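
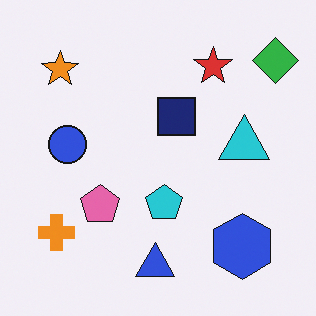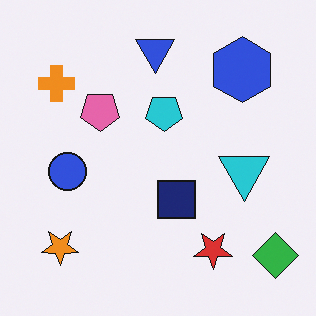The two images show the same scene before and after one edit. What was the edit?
The second image is the first flipped vertically (top ↔ bottom).

The blue triangle is in the bottom of the first image and the top of the second — shapes on opposite sides of the horizontal midline have swapped in a mirror flip.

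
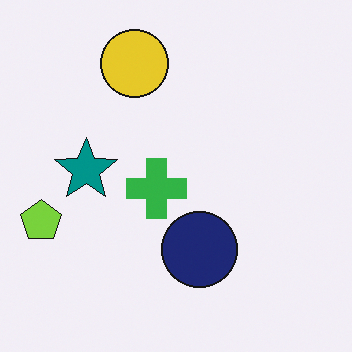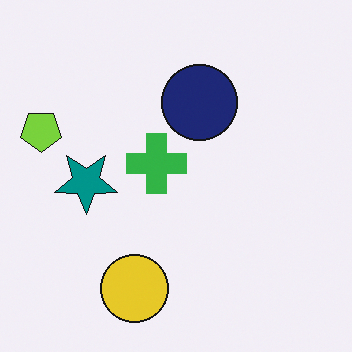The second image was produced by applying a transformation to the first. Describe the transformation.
The transformation is: flipped vertically (top ↔ bottom).

The yellow circle is in the top of the first image and the bottom of the second — shapes on opposite sides of the horizontal midline have swapped in a mirror flip.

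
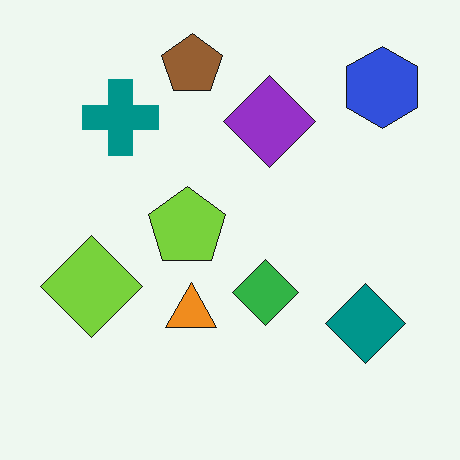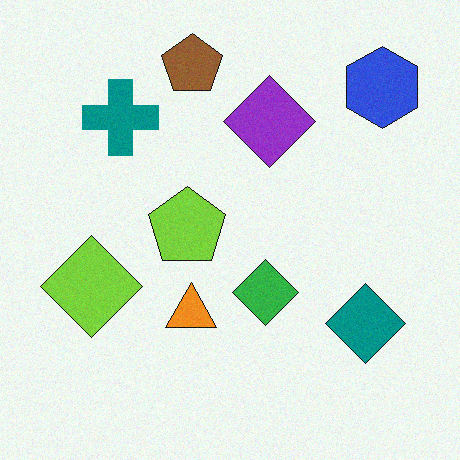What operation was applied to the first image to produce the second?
Degraded with subtle gaussian noise.

Random speckle covers the whole image, including the flat background.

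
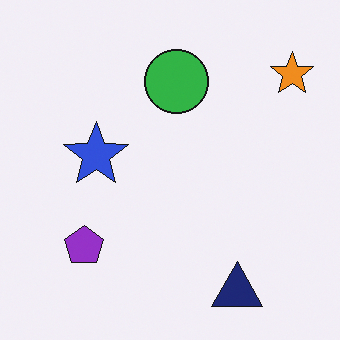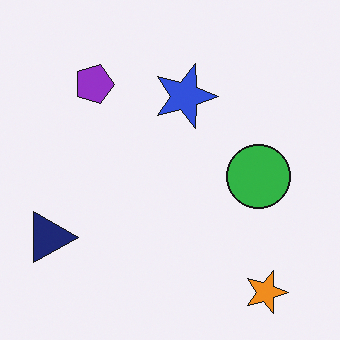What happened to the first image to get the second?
The transformation is: rotated 90° clockwise.

The orange star sits in the top-right of the first image and the bottom-right of the second — consistent with a whole-image 90° clockwise rotation.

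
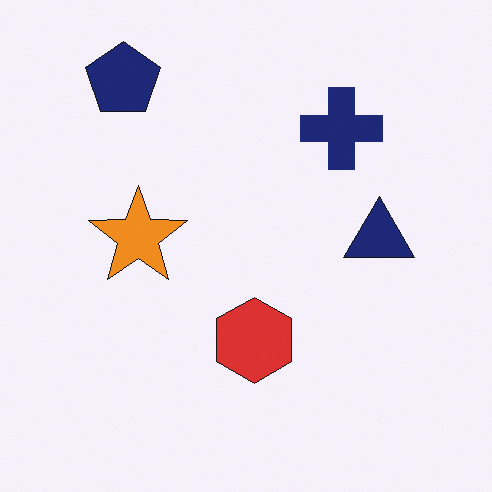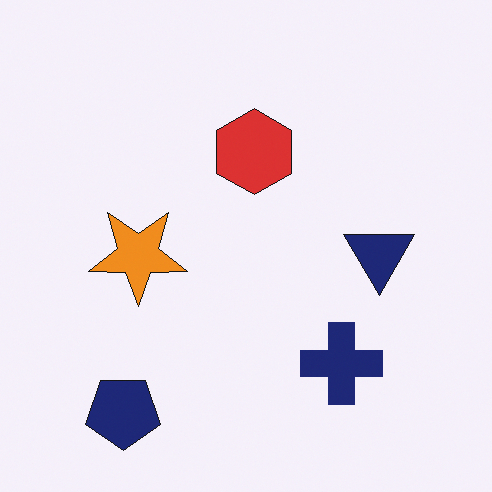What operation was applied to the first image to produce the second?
It was flipped vertically (top ↔ bottom).

The navy pentagon is in the top-left of the first image and the bottom-left of the second — shapes on opposite sides of the horizontal midline have swapped in a mirror flip.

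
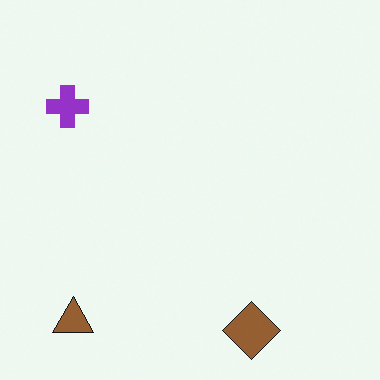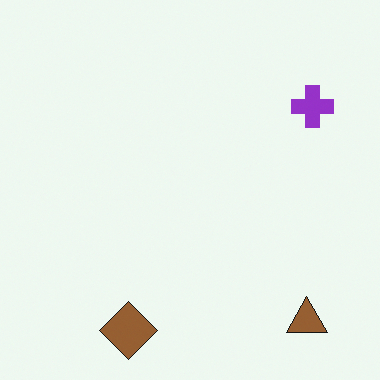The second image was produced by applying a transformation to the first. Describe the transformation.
The second image is the first flipped horizontally (left ↔ right).

The purple cross is in the top-left of the first image and the top-right of the second — shapes on opposite sides of the vertical midline have swapped in a mirror flip.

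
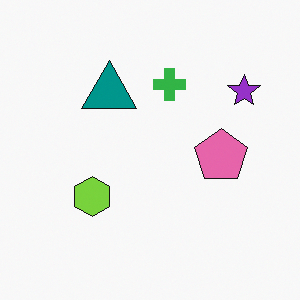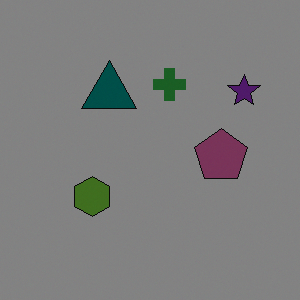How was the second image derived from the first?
This is the original image noticeably darkened.

Every pixel — background and shapes alike — is uniformly darkened.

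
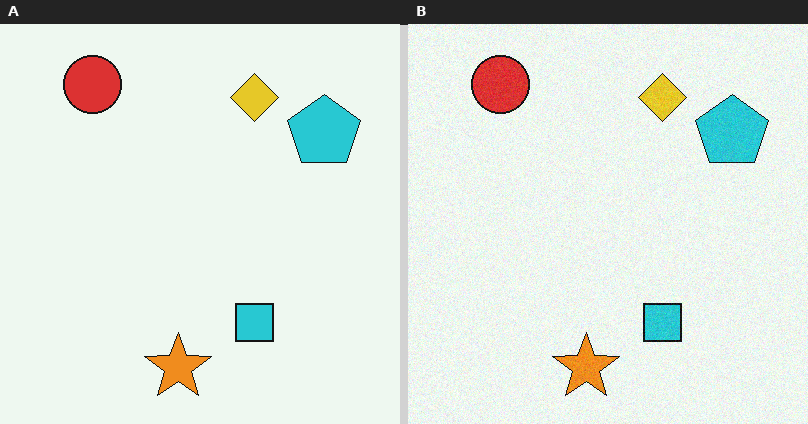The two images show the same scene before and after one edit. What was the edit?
Degraded with subtle gaussian noise.

Random speckle covers the whole image, including the flat background.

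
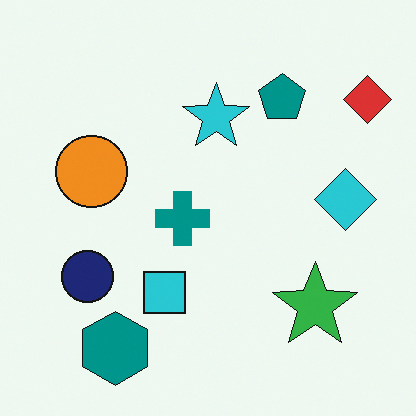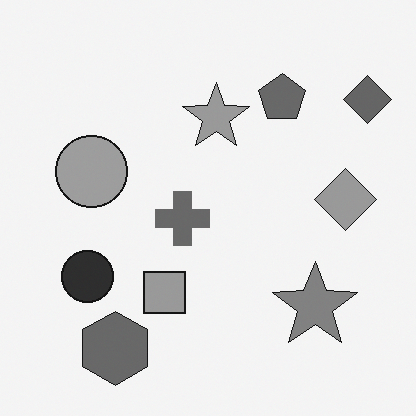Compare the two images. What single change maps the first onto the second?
The image was converted to grayscale.

All color is removed — every shape is now a shade of grey.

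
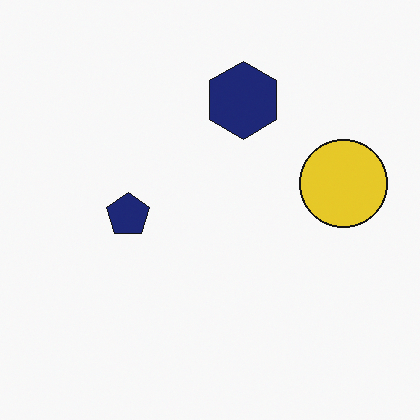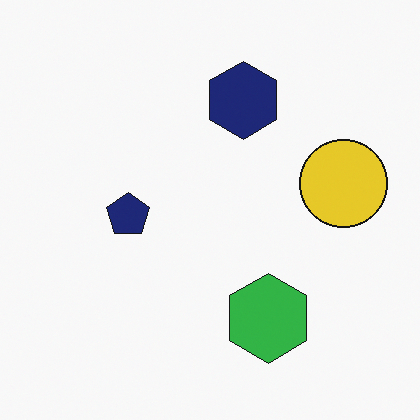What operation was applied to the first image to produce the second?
Overlaid with an additional green hexagon.

A green hexagon appears in the second image that is absent from the first.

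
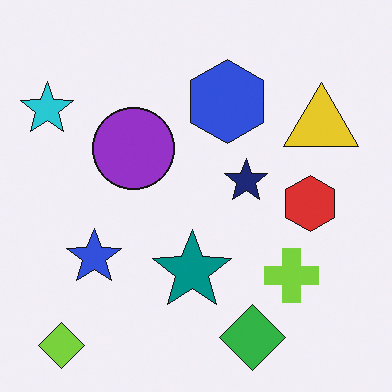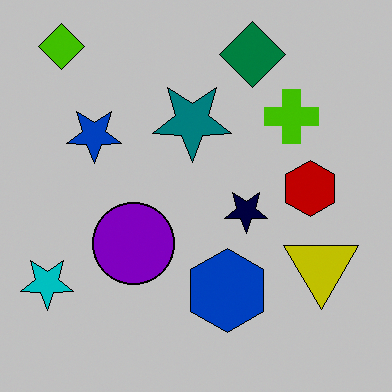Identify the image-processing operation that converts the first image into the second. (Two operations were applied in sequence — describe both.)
The image was heavily posterized to just a handful of flat colors, then flipped vertically (top ↔ bottom).

Each flat color has snapped to a coarser quantized level — most visibly, the near-white background has dropped to a flat grey. The lime diamond is in the bottom-left of the first image and the top-left of the second — shapes on opposite sides of the horizontal midline have swapped in a mirror flip.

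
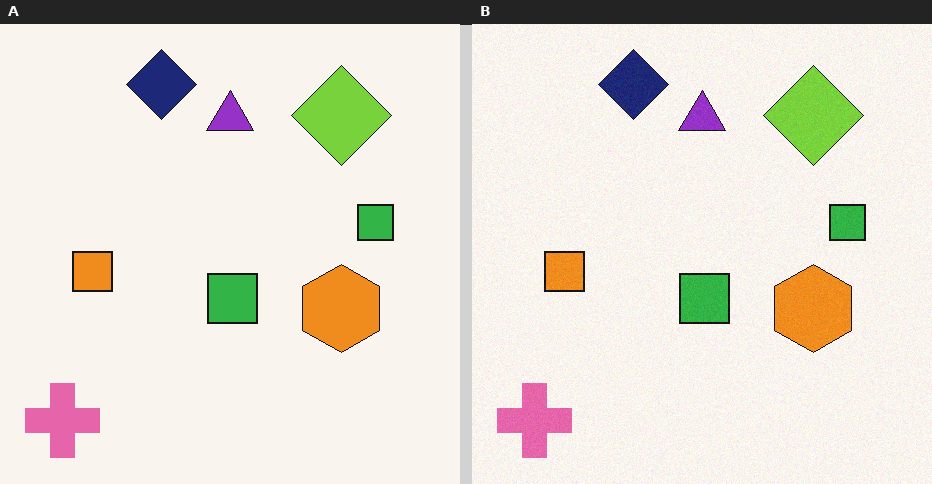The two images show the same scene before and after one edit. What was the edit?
Degraded with a light layer of grain.

Random speckle covers the whole image, including the flat background.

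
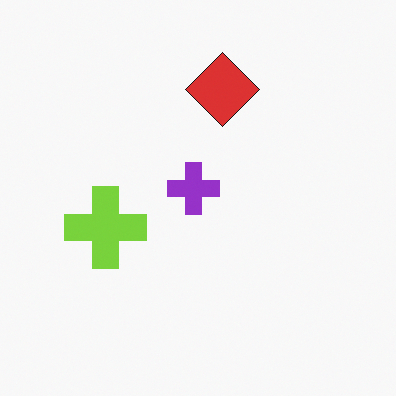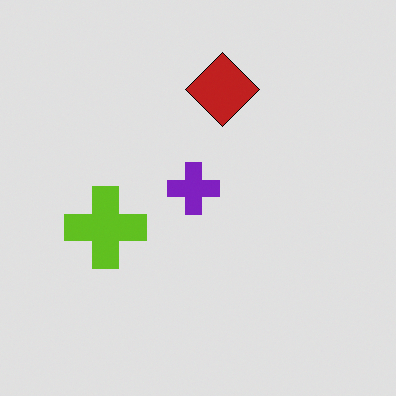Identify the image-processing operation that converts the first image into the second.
The transformation is: moderately posterized.

Each flat color has snapped to a coarser quantized level — most visibly, the near-white background has dropped to a flat grey.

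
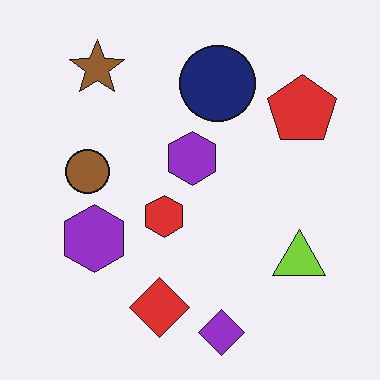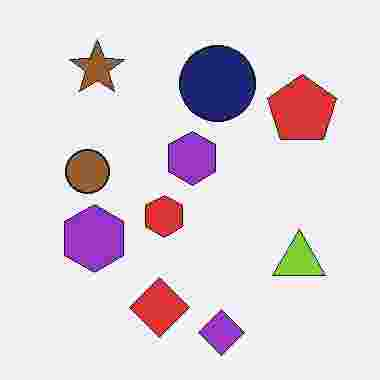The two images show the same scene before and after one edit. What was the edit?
This is the original image heavily JPEG-compressed with obvious blocking artifacts.

Blocky 8×8 compression artifacts appear around shape edges and the flat background shows ringing — characteristic JPEG degradation.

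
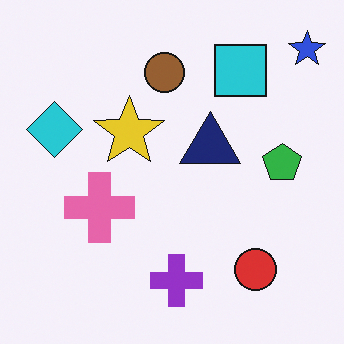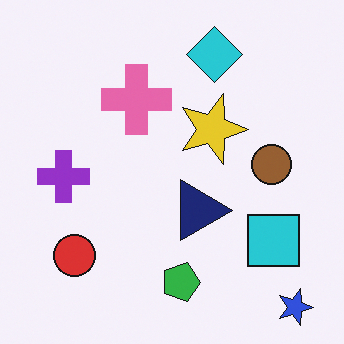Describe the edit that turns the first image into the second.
Rotated 90° clockwise.

The blue star sits in the top-right of the first image and the bottom-right of the second — consistent with a whole-image 90° clockwise rotation.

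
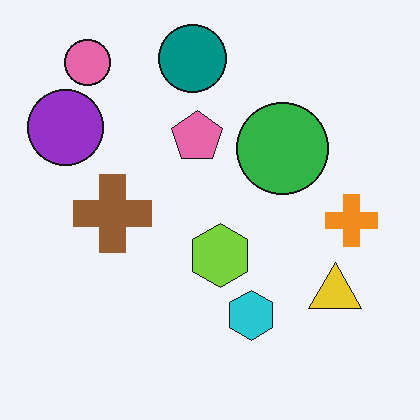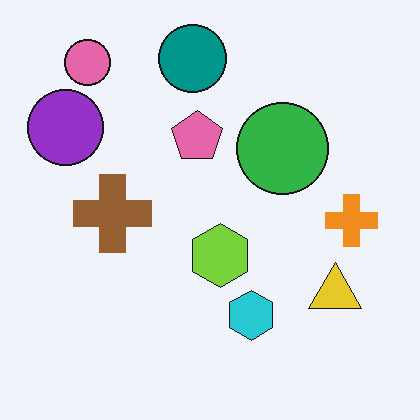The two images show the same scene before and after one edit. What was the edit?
This is the original image JPEG-compressed with visible artifacts.

Blocky 8×8 compression artifacts appear around shape edges and the flat background shows ringing — characteristic JPEG degradation.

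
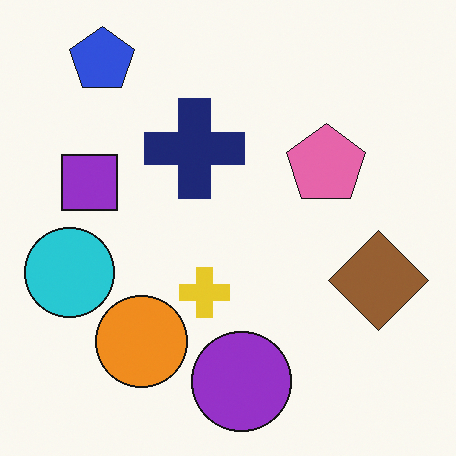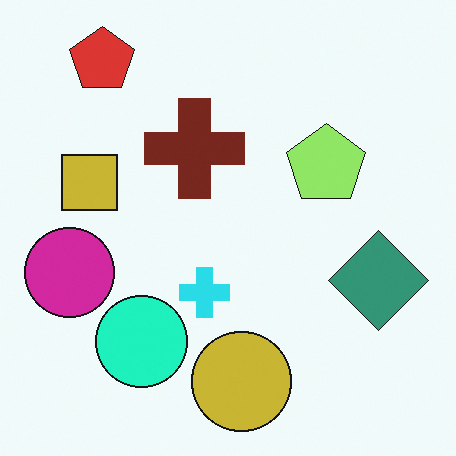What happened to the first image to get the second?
The image was hue-shifted through roughly a third of the color wheel.

Every shape's color has rotated by the same amount around the hue wheel — a uniform hue shift.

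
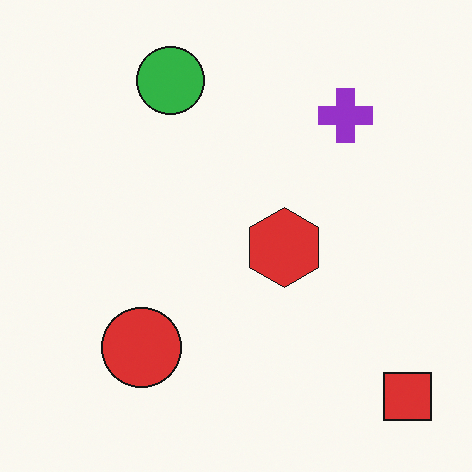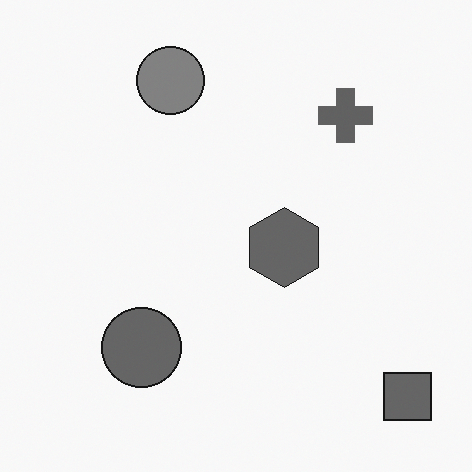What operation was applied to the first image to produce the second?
This is the original image converted to grayscale.

All color is removed — every shape is now a shade of grey.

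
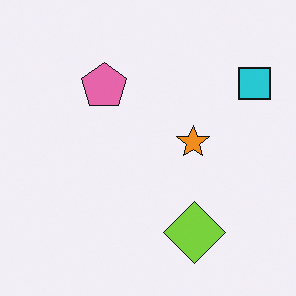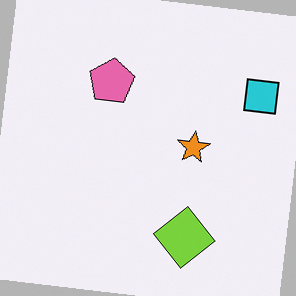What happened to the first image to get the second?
Rotated clockwise by a slight angle.

Every shape is tilted by the same angle and the image corners show triangular fill wedges — a whole-image rotation by a non-right angle.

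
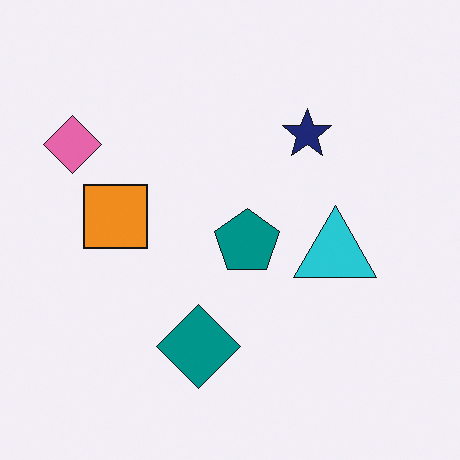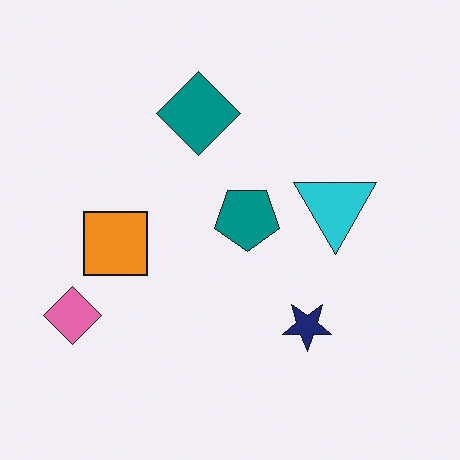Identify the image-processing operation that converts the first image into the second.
The image was flipped vertically (top ↔ bottom).

The teal diamond is in the bottom of the first image and the top of the second — shapes on opposite sides of the horizontal midline have swapped in a mirror flip.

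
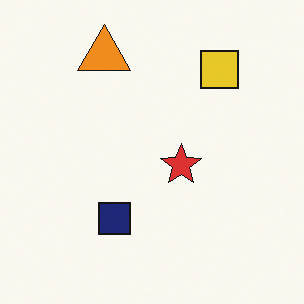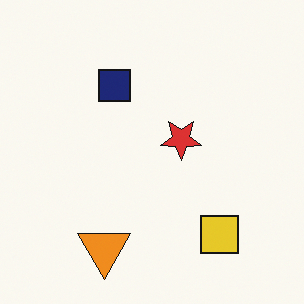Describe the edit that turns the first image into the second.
Flipped vertically (top ↔ bottom).

The orange triangle is in the top of the first image and the bottom of the second — shapes on opposite sides of the horizontal midline have swapped in a mirror flip.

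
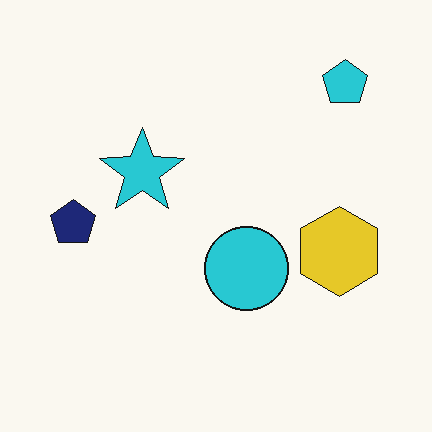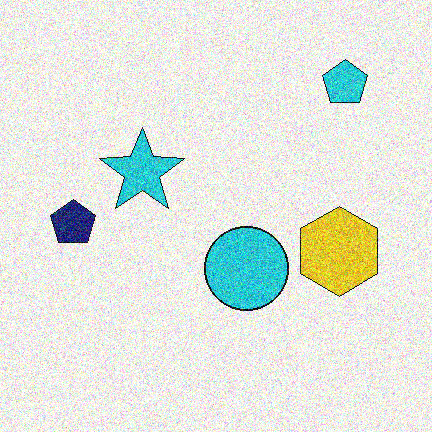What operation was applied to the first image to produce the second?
It was degraded with heavy additive noise.

Random speckle covers the whole image, including the flat background.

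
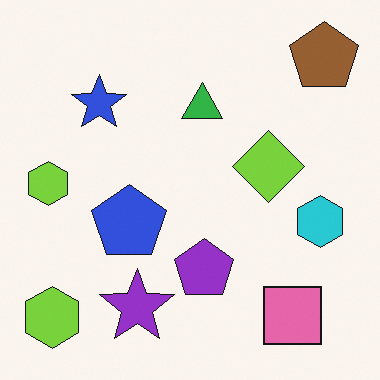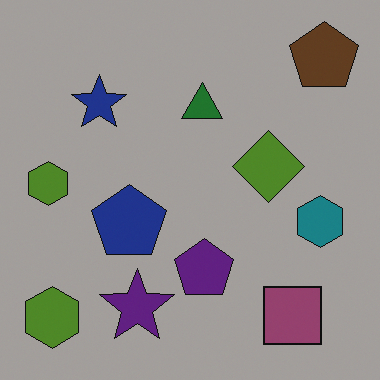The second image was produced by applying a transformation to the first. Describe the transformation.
The second image is the first darkened a lot.

Every pixel — background and shapes alike — is uniformly darkened.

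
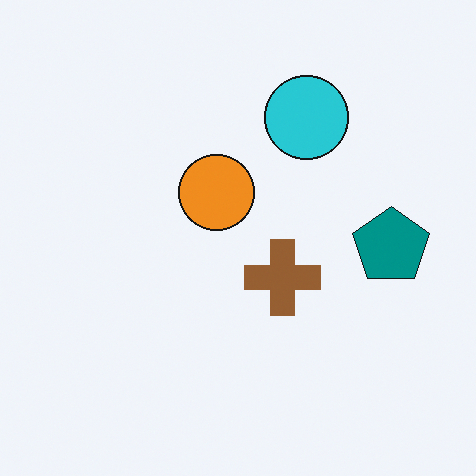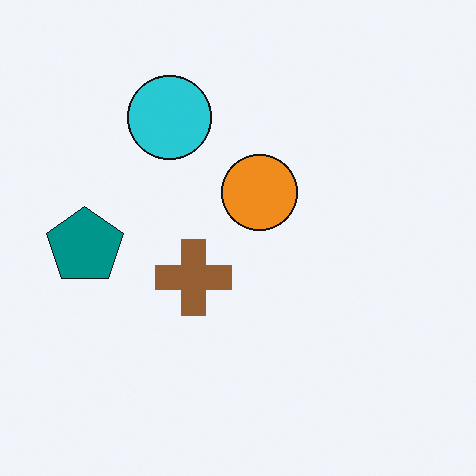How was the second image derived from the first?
The transformation is: flipped horizontally (left ↔ right).

The teal pentagon is in the right of the first image and the left of the second — shapes on opposite sides of the vertical midline have swapped in a mirror flip.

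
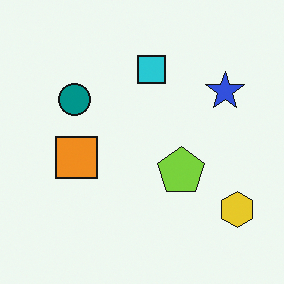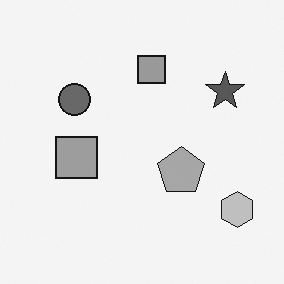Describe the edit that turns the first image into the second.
This is the original image converted to grayscale.

All color is removed — every shape is now a shade of grey.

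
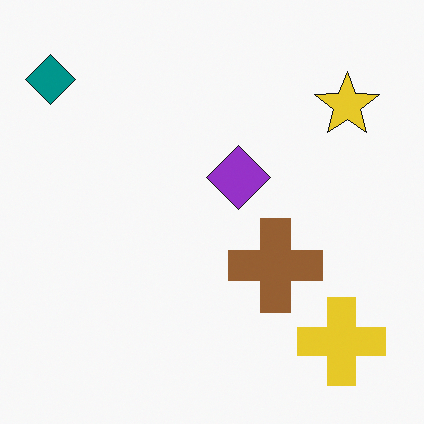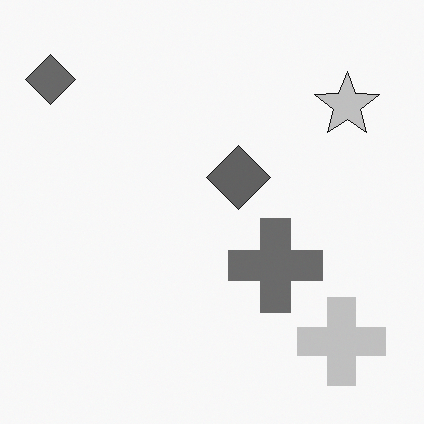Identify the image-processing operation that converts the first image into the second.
The transformation is: converted to grayscale.

All color is removed — every shape is now a shade of grey.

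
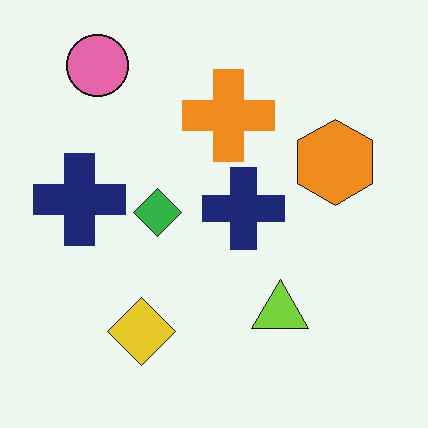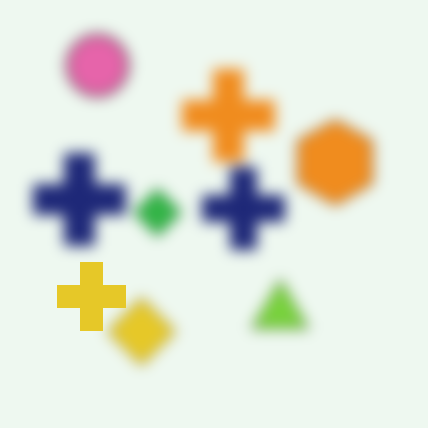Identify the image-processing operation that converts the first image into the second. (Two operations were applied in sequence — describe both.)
It was heavily blurred, then overlaid with an additional yellow cross.

Shape edges and outlines are uniformly softened across the whole image. A yellow cross appears in the second image that is absent from the first.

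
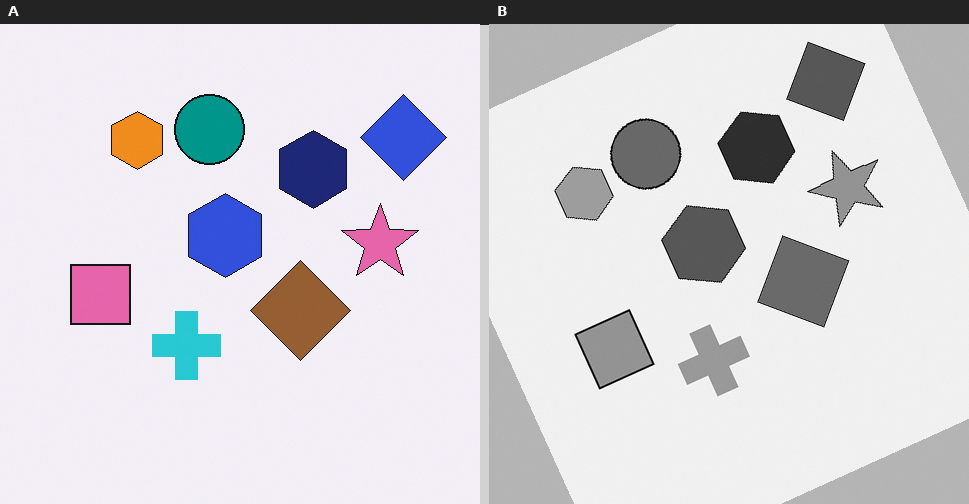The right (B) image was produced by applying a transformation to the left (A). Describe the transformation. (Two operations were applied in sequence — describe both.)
The image was converted to grayscale, then rotated counter-clockwise by a clearly visible amount.

All color is removed — every shape is now a shade of grey. Every shape is tilted by the same angle and the image corners show triangular fill wedges — a whole-image rotation by a non-right angle.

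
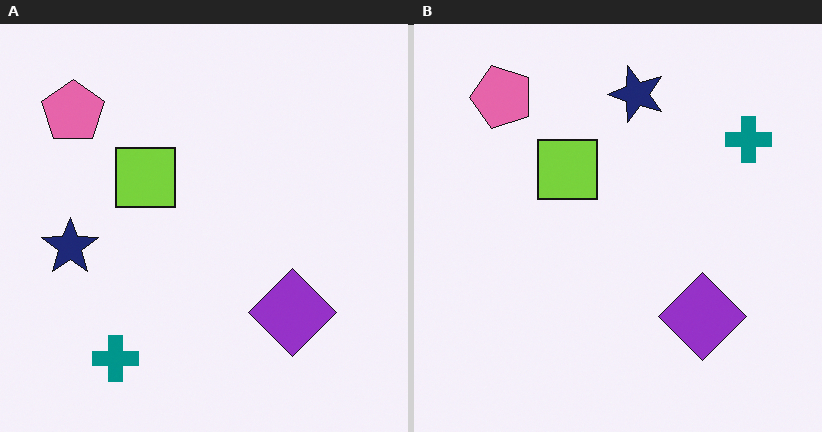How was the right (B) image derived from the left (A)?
The right (B) image is the left (A) transposed (reflected across the top-left ↔ bottom-right diagonal).

Shapes have swapped their row and column positions — what was in the top-right is now in the bottom-left — a diagonal reflection.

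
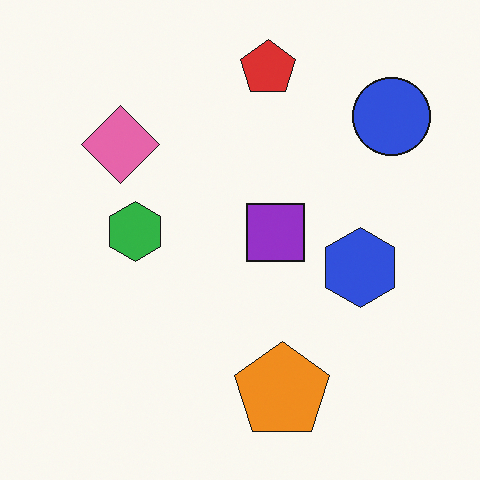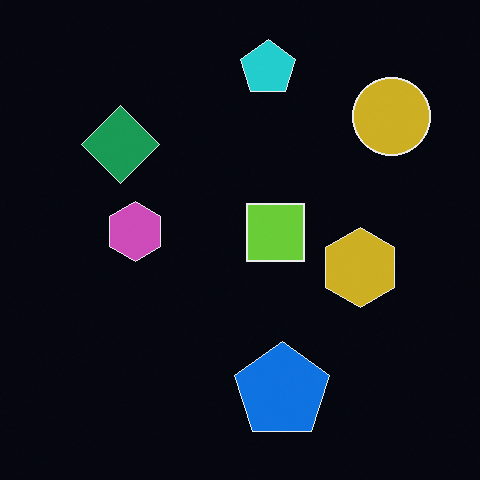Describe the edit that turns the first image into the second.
Color-inverted (negative).

The light background has become dark and every shape's color is its complement — a photographic negative.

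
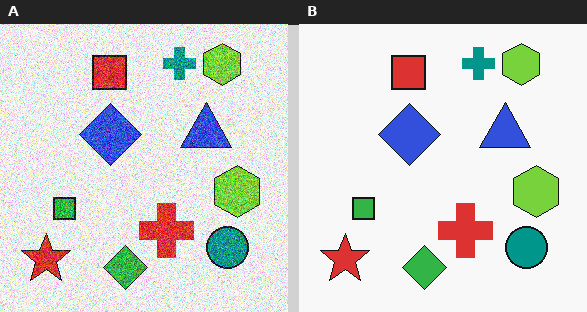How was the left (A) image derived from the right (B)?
Degraded with heavy additive noise.

Random speckle covers the whole image, including the flat background.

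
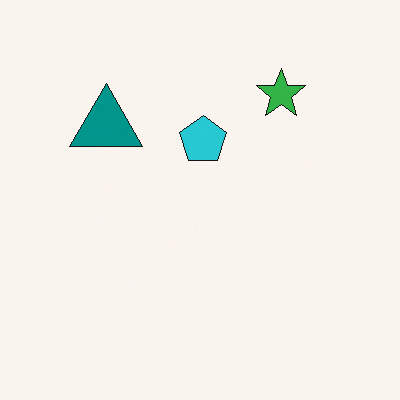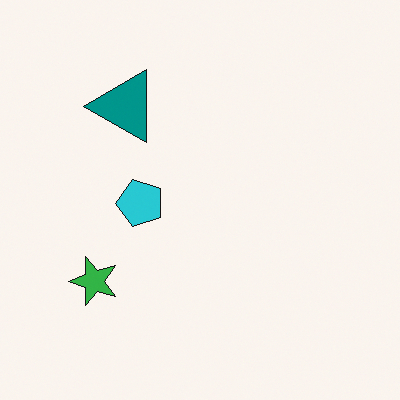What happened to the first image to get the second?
Transposed (reflected across the top-left ↔ bottom-right diagonal).

Shapes have swapped their row and column positions — what was in the top-right is now in the bottom-left — a diagonal reflection.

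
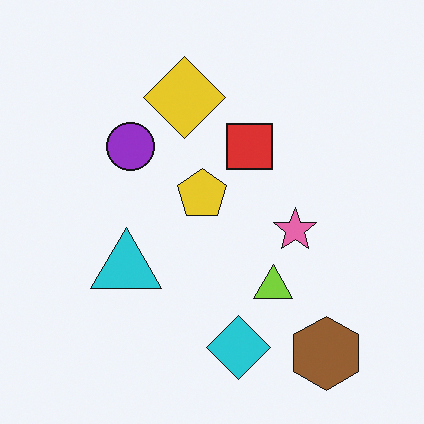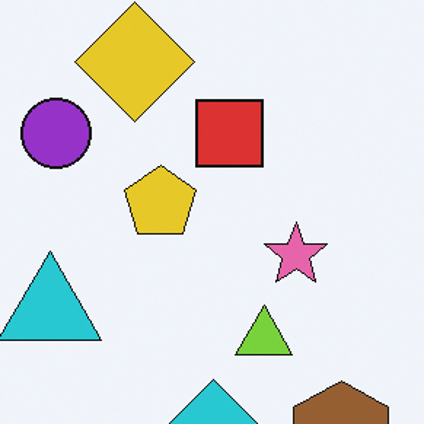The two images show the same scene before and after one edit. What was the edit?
It was cropped to a modestly smaller region and rescaled.

The visible shapes are larger and the field of view is narrower; shapes near the original edges may be partly or wholly outside the frame — a crop-and-rescale.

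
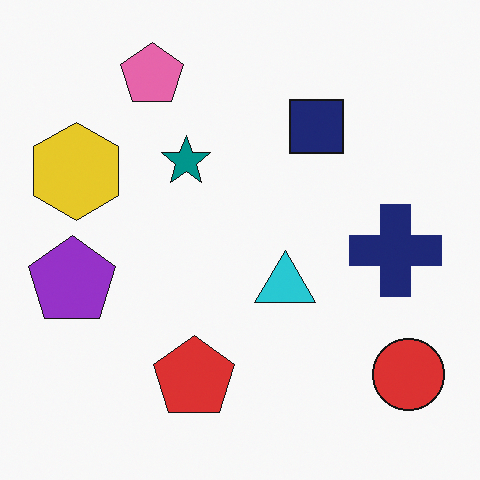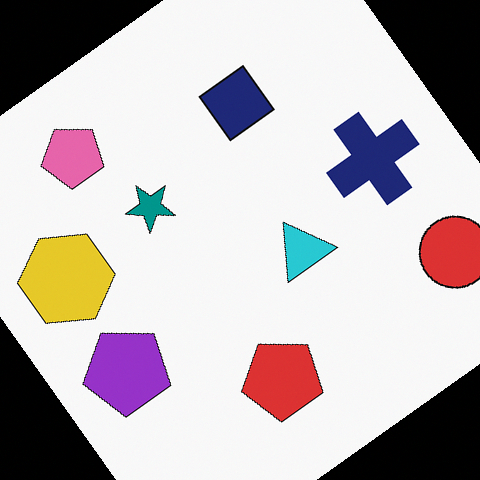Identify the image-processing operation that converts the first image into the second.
The second image is the first rotated counter-clockwise by a large amount — several tens of degrees.

Every shape is tilted by the same angle and the image corners show triangular fill wedges — a whole-image rotation by a non-right angle.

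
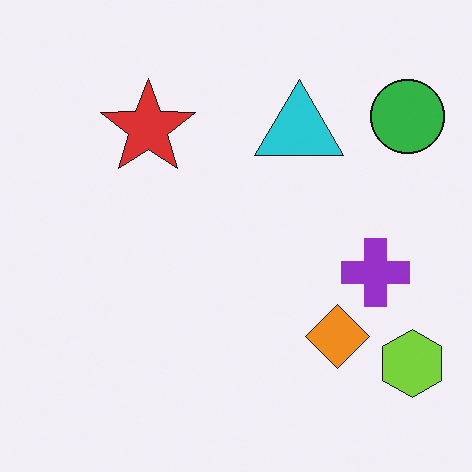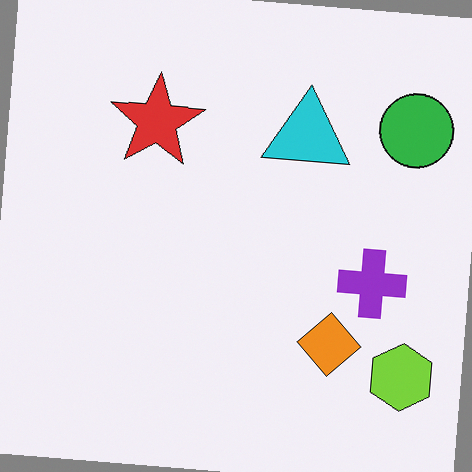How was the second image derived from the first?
It was rotated clockwise by a slight angle.

Every shape is tilted by the same angle and the image corners show triangular fill wedges — a whole-image rotation by a non-right angle.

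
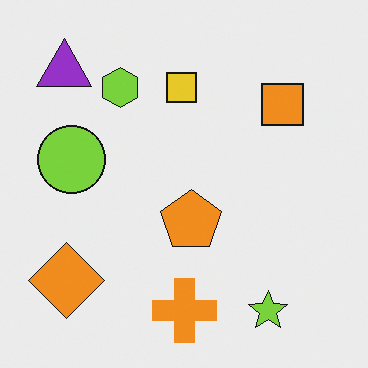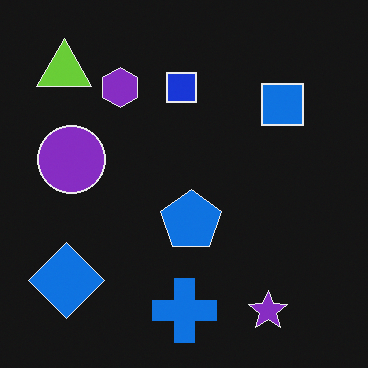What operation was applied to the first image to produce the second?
The image was color-inverted (negative).

The light background has become dark and every shape's color is its complement — a photographic negative.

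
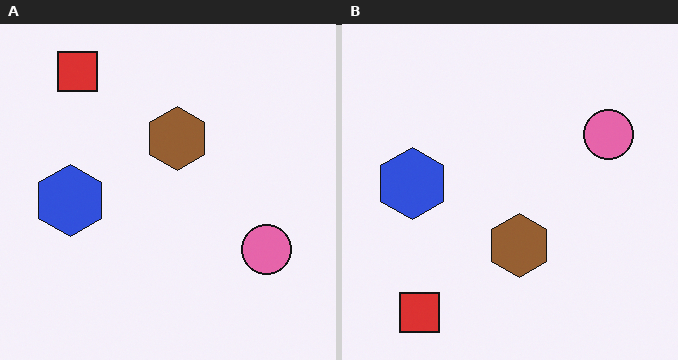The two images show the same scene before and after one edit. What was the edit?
Flipped vertically (top ↔ bottom).

The red square is in the top-left of the left (A) image and the bottom-left of the right (B) — shapes on opposite sides of the horizontal midline have swapped in a mirror flip.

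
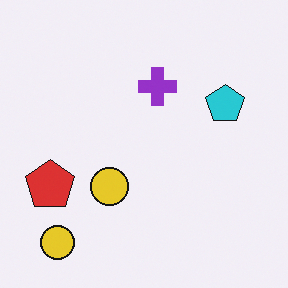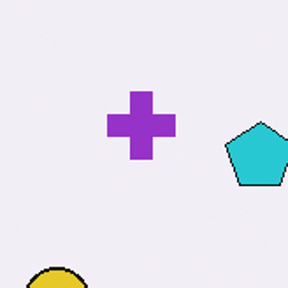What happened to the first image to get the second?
It was cropped tightly and scaled back up.

The visible shapes are larger and the field of view is narrower; shapes near the original edges may be partly or wholly outside the frame — a crop-and-rescale.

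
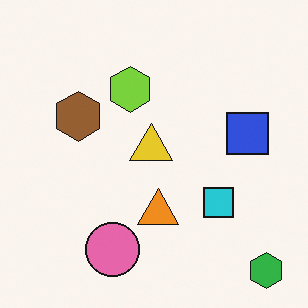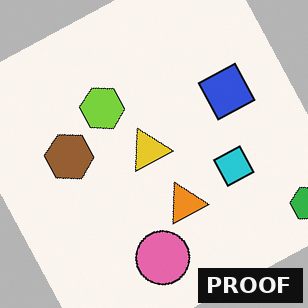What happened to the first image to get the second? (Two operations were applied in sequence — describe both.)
The second image is the first rotated counter-clockwise by a clearly visible amount, then watermarked with the text "PROOF" in the lower-right corner.

Every shape is tilted by the same angle and the image corners show triangular fill wedges — a whole-image rotation by a non-right angle. A dark label reading "PROOF" appears in the lower-right corner.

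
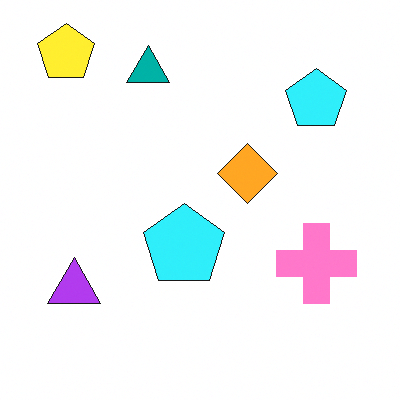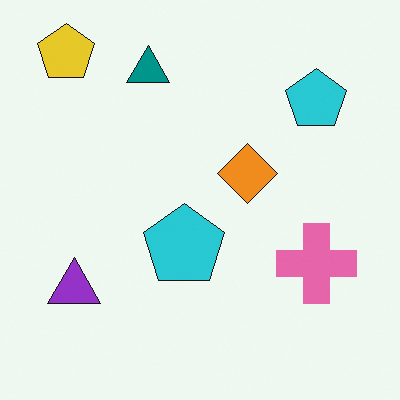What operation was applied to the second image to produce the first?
The first image is the second brightened a little.

Every pixel — background and shapes alike — is uniformly brightened.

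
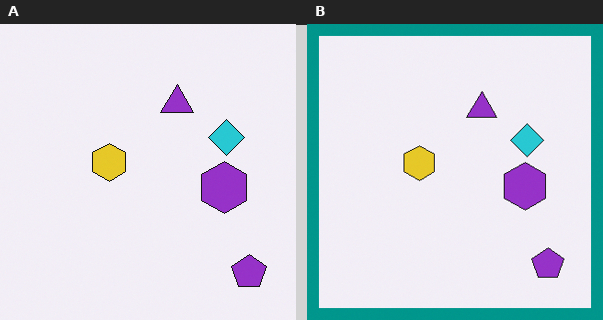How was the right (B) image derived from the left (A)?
This is the original image framed with a teal border.

A solid teal frame runs around the edge of the right (B) image, with the content slightly shrunk inside it.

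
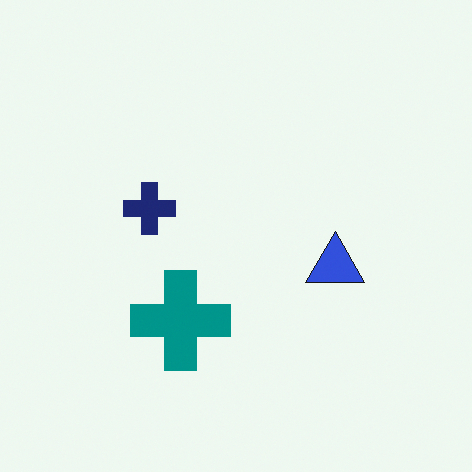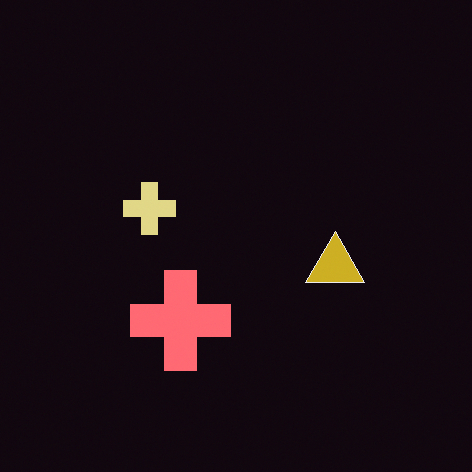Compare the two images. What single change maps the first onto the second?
The second image is the first color-inverted (negative).

The light background has become dark and every shape's color is its complement — a photographic negative.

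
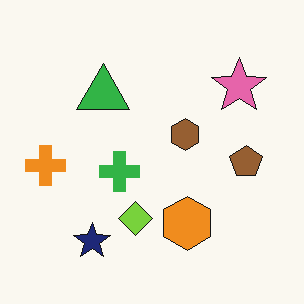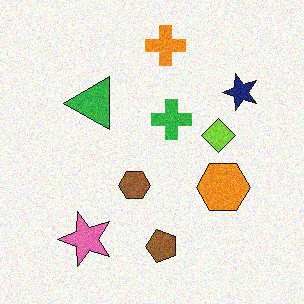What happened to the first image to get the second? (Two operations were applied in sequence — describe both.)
The second image is the first degraded with visible gaussian noise, then transposed (reflected across the top-left ↔ bottom-right diagonal).

Random speckle covers the whole image, including the flat background. Shapes have swapped their row and column positions — what was in the top-right is now in the bottom-left — a diagonal reflection.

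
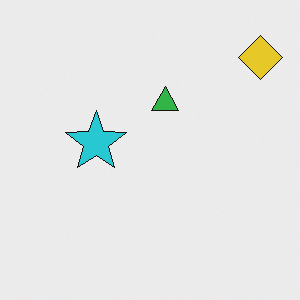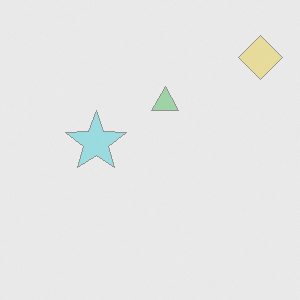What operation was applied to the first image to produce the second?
It was given much lower contrast.

Tones are pushed toward mid-grey across the whole image — a global contrast change.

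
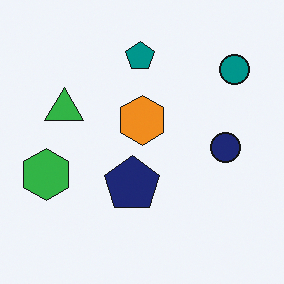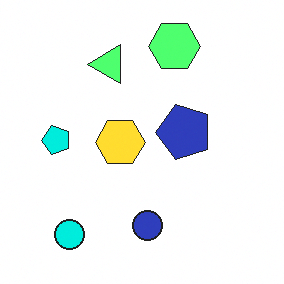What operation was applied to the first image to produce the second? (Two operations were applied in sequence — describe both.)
It was brightened a lot, then transposed (reflected across the top-left ↔ bottom-right diagonal).

Every pixel — background and shapes alike — is uniformly brightened. Shapes have swapped their row and column positions — what was in the top-right is now in the bottom-left — a diagonal reflection.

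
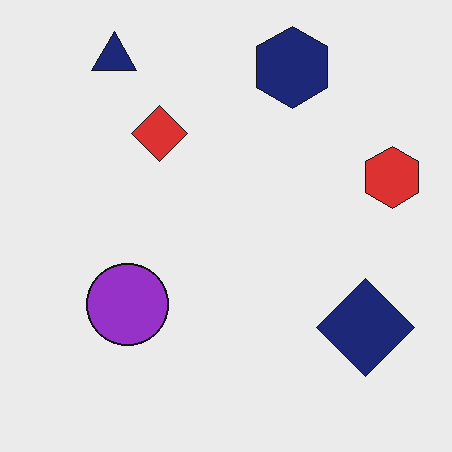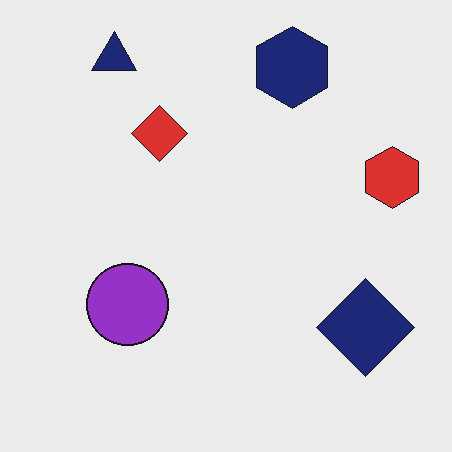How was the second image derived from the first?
The second image is the first given moderate JPEG compression.

Blocky 8×8 compression artifacts appear around shape edges and the flat background shows ringing — characteristic JPEG degradation.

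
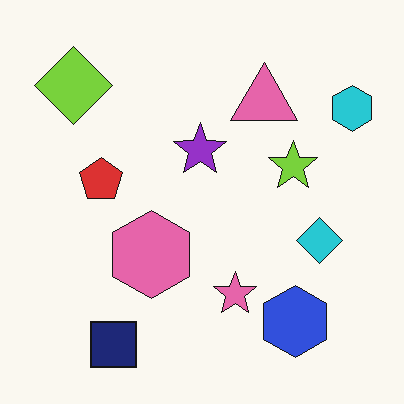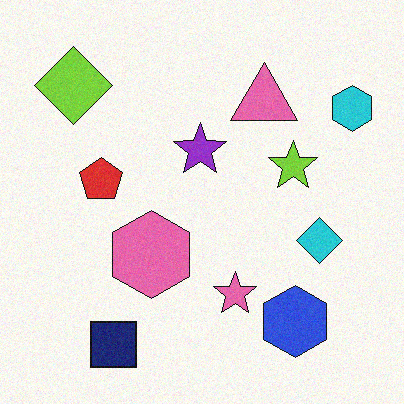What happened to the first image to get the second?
This is the original image degraded with a light layer of grain.

Random speckle covers the whole image, including the flat background.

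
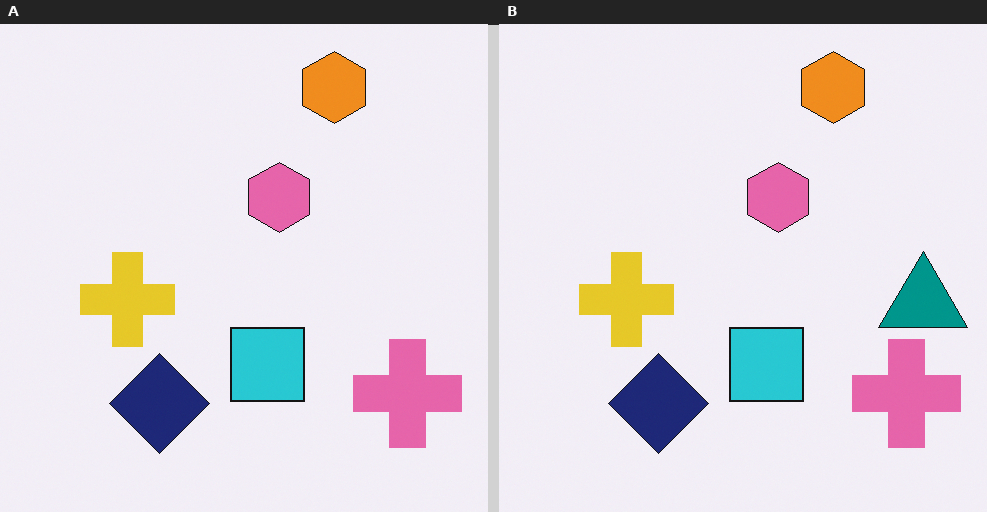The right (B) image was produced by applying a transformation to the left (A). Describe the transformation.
The right (B) image is the left (A) overlaid with an additional teal triangle.

A teal triangle appears in the right (B) image that is absent from the left (A).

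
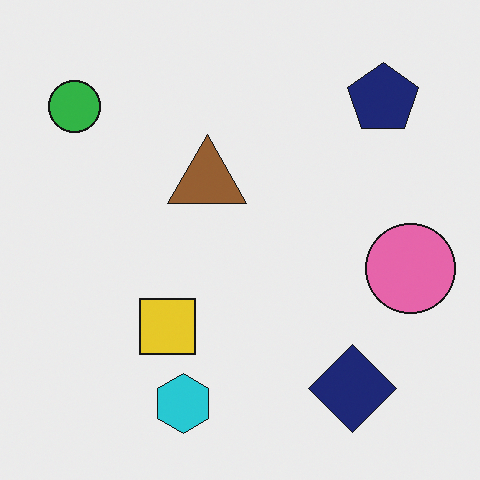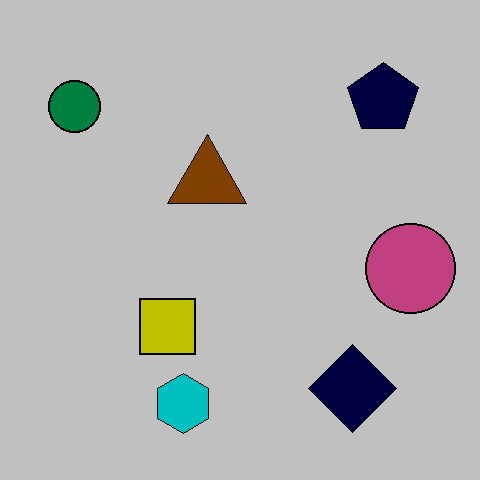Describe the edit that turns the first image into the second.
The second image is the first heavily posterized to just a handful of flat colors.

Each flat color has snapped to a coarser quantized level — most visibly, the near-white background has dropped to a flat grey.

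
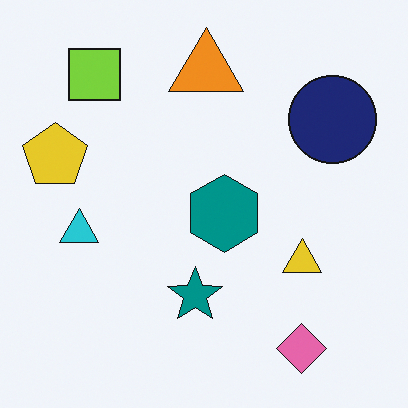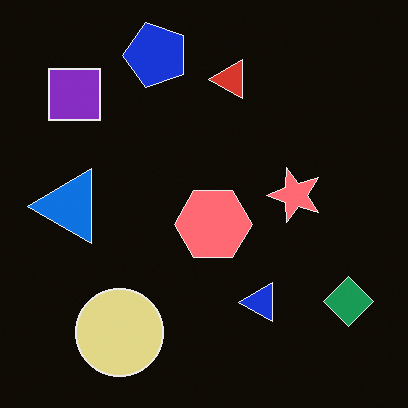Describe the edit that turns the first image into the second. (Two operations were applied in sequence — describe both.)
The second image is the first transposed (reflected across the top-left ↔ bottom-right diagonal), then color-inverted (negative).

Shapes have swapped their row and column positions — what was in the top-right is now in the bottom-left — a diagonal reflection. The light background has become dark and every shape's color is its complement — a photographic negative.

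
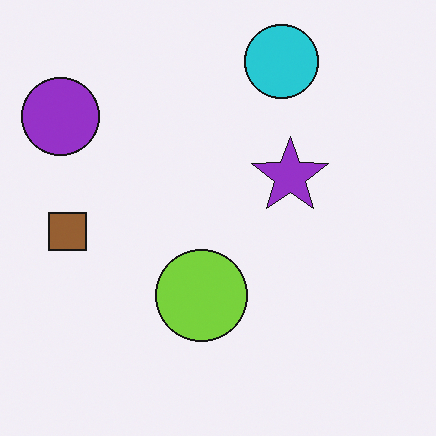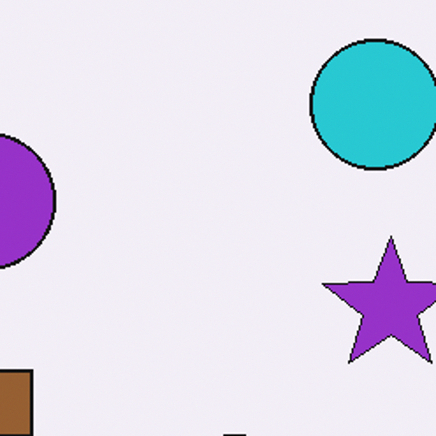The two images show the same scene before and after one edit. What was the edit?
This is the original image cropped to a noticeably smaller region and rescaled.

The visible shapes are larger and the field of view is narrower; shapes near the original edges may be partly or wholly outside the frame — a crop-and-rescale.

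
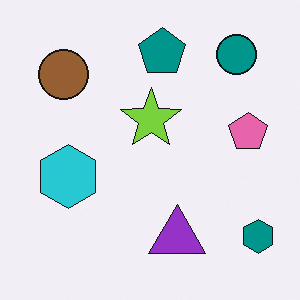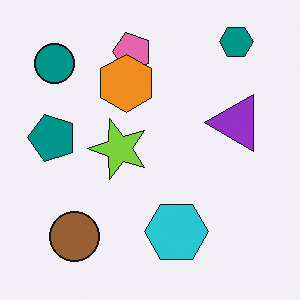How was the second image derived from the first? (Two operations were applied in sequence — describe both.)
This is the original image rotated 90° counter-clockwise, then overlaid with an additional orange hexagon.

The teal hexagon sits in the bottom-right of the first image and the top-right of the second — consistent with a whole-image 90° counter-clockwise rotation. An orange hexagon appears in the second image that is absent from the first.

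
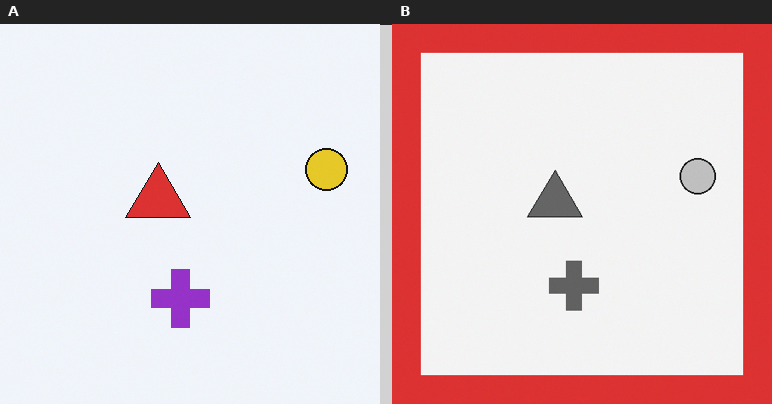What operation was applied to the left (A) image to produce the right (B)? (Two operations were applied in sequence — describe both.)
It was converted to grayscale, then framed with a red border.

All color is removed — every shape is now a shade of grey. A solid red frame runs around the edge of the right (B) image, with the content slightly shrunk inside it.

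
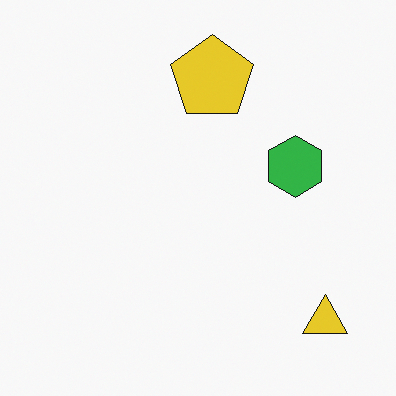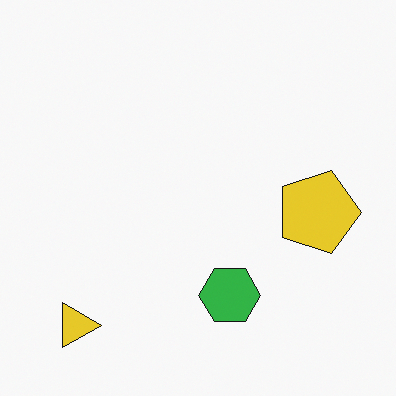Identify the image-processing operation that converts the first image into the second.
Rotated 90° clockwise.

The yellow triangle sits in the bottom-right of the first image and the bottom-left of the second — consistent with a whole-image 90° clockwise rotation.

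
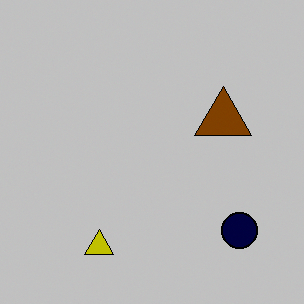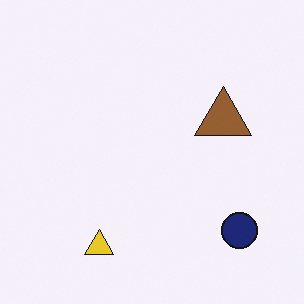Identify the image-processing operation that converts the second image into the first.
The first image is the second heavily posterized to just a handful of flat colors.

Each flat color has snapped to a coarser quantized level — most visibly, the near-white background has dropped to a flat grey.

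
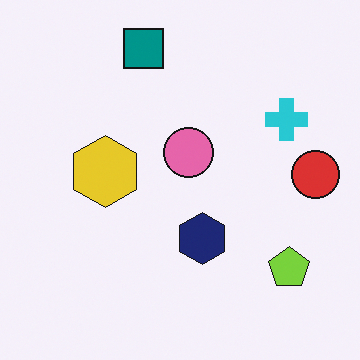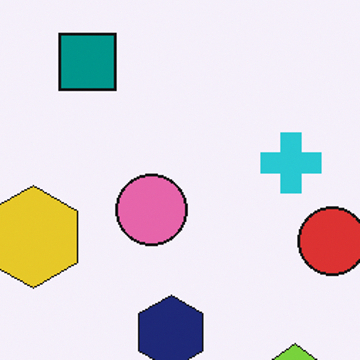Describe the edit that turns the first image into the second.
The second image is the first cropped slightly and scaled back up.

The visible shapes are larger and the field of view is narrower; shapes near the original edges may be partly or wholly outside the frame — a crop-and-rescale.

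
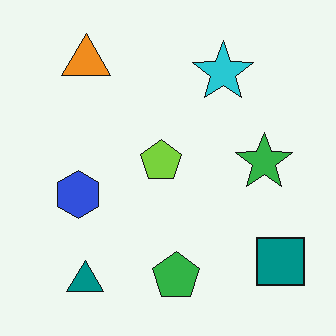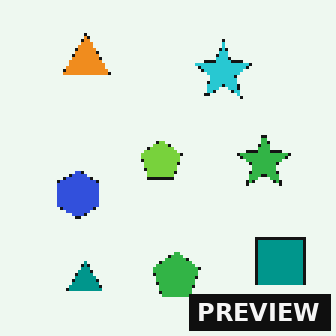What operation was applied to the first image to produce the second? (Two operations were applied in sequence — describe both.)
It was lightly pixelated (a mild mosaic effect), then watermarked with the text "PREVIEW" in the lower-right corner.

Shapes are reduced to large square blocks; fine edges and outlines are lost — a downscale-then-upscale (mosaic) effect. A dark label reading "PREVIEW" appears in the lower-right corner.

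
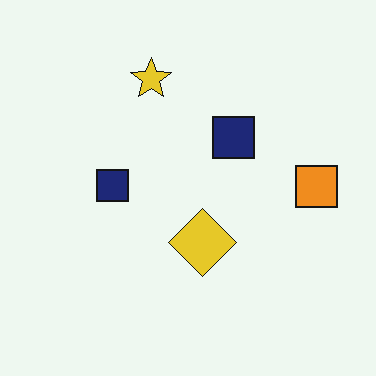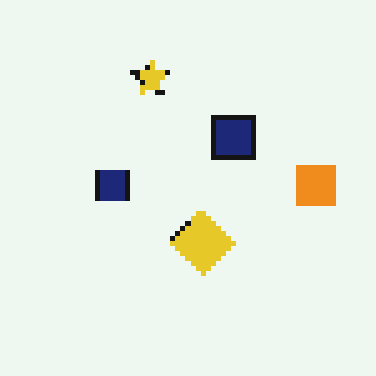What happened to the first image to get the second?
The transformation is: lightly pixelated (a mild mosaic effect).

Shapes are reduced to large square blocks; fine edges and outlines are lost — a downscale-then-upscale (mosaic) effect.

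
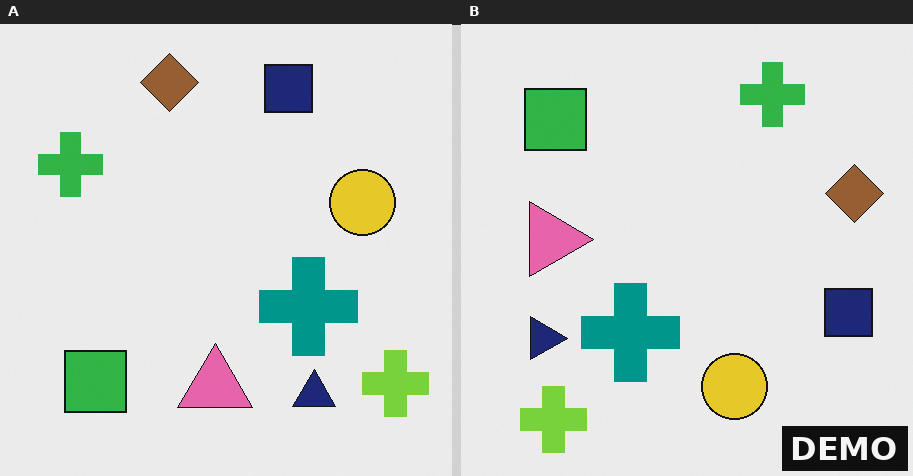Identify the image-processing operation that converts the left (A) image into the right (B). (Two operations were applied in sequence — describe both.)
The right (B) image is the left (A) rotated 90° clockwise, then watermarked with the text "DEMO" in the lower-right corner.

The lime cross sits in the bottom-right of the left (A) image and the bottom-left of the right (B) — consistent with a whole-image 90° clockwise rotation. A dark label reading "DEMO" appears in the lower-right corner.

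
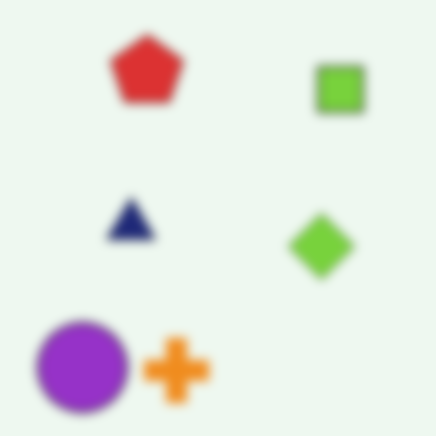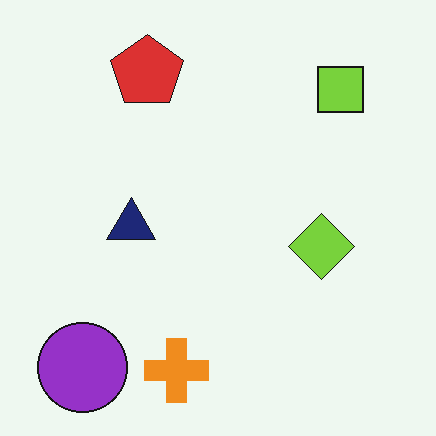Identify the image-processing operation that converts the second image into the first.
The first image is the second heavily blurred.

Shape edges and outlines are uniformly softened across the whole image.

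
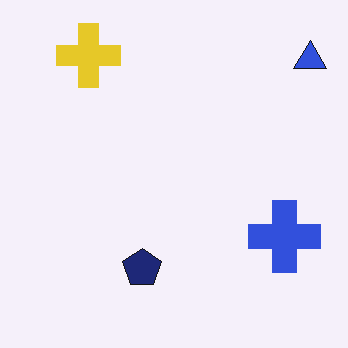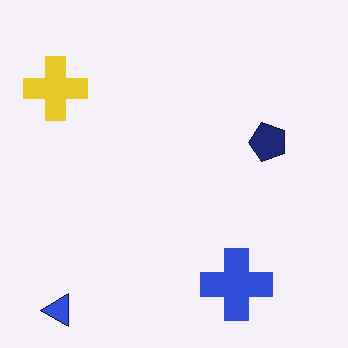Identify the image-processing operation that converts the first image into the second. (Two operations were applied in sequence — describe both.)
The second image is the first transposed (reflected across the top-left ↔ bottom-right diagonal), then JPEG-compressed with visible artifacts.

Shapes have swapped their row and column positions — what was in the top-right is now in the bottom-left — a diagonal reflection. Blocky 8×8 compression artifacts appear around shape edges and the flat background shows ringing — characteristic JPEG degradation.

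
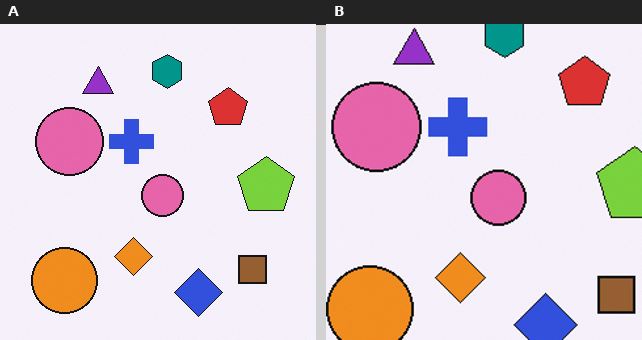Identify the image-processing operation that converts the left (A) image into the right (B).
This is the original image cropped slightly and scaled back up.

The visible shapes are larger and the field of view is narrower; shapes near the original edges may be partly or wholly outside the frame — a crop-and-rescale.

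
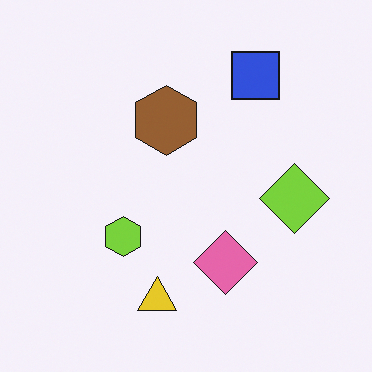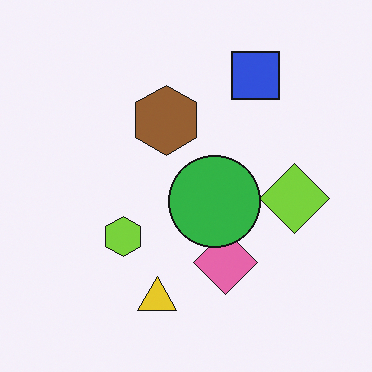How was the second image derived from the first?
Overlaid with an additional green circle.

A green circle appears in the second image that is absent from the first.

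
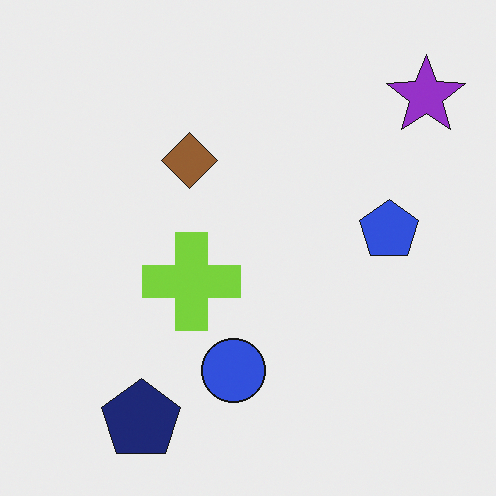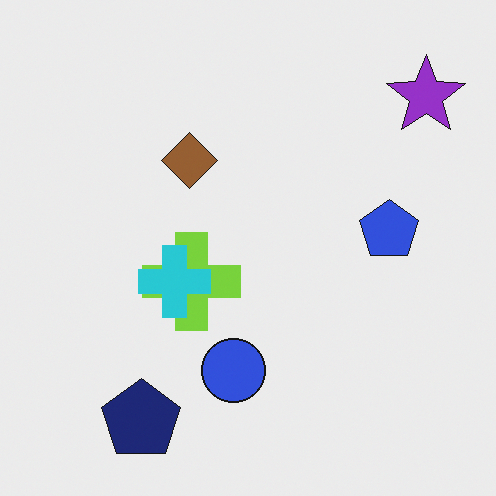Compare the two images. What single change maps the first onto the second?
This is the original image overlaid with an additional cyan cross.

A cyan cross appears in the second image that is absent from the first.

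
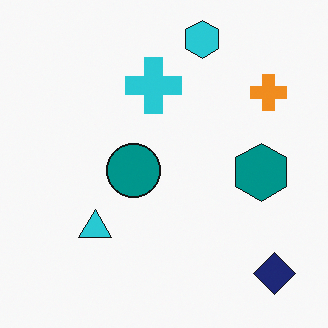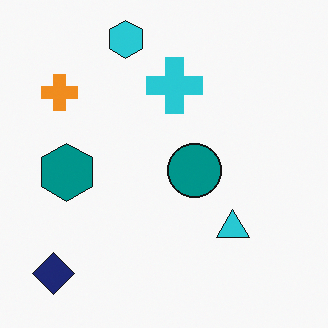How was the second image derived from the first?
The transformation is: flipped horizontally (left ↔ right).

The navy diamond is in the bottom-right of the first image and the bottom-left of the second — shapes on opposite sides of the vertical midline have swapped in a mirror flip.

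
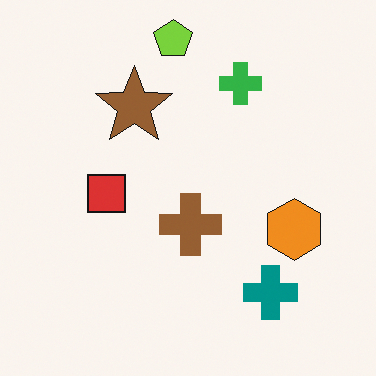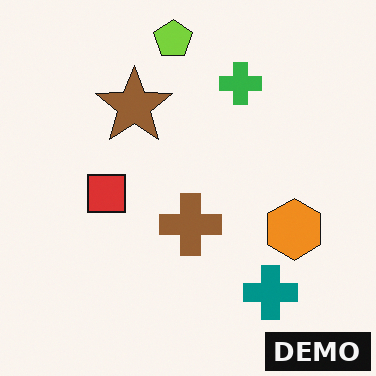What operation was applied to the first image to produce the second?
This is the original image watermarked with the text "DEMO" in the lower-right corner.

A dark label reading "DEMO" appears in the lower-right corner.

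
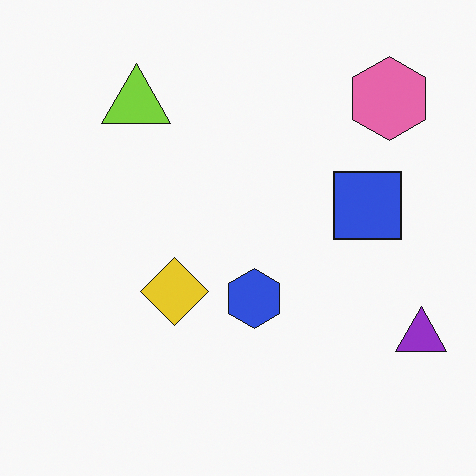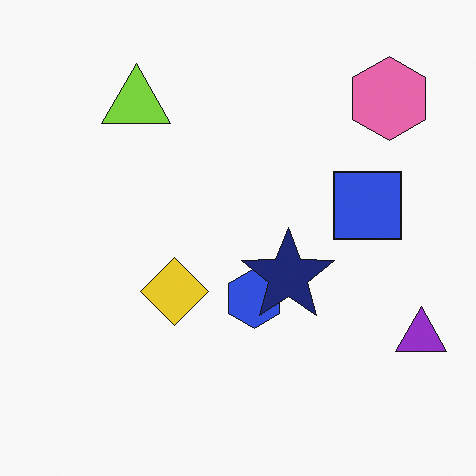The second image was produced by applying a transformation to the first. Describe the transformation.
Overlaid with an additional navy star.

A navy star appears in the second image that is absent from the first.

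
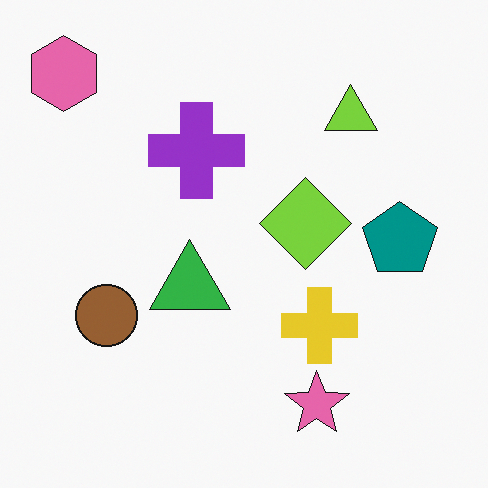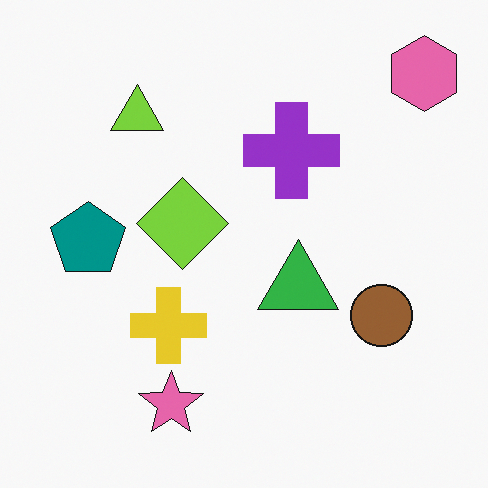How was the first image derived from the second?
The first image is the second flipped horizontally (left ↔ right).

The pink hexagon is in the top-right of the second image and the top-left of the first — shapes on opposite sides of the vertical midline have swapped in a mirror flip.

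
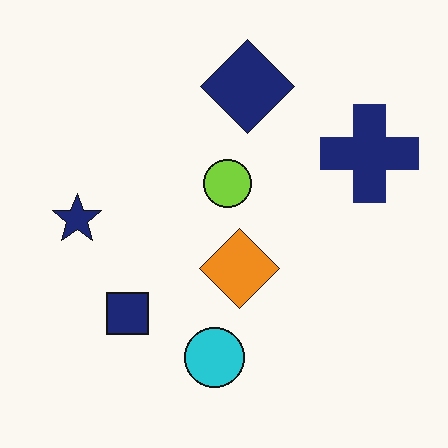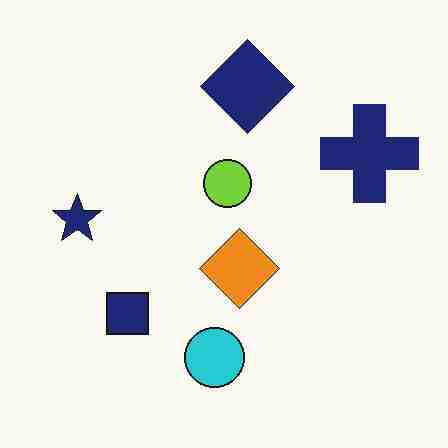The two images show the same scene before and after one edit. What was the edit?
The second image is the first degraded with heavy JPEG compression.

Blocky 8×8 compression artifacts appear around shape edges and the flat background shows ringing — characteristic JPEG degradation.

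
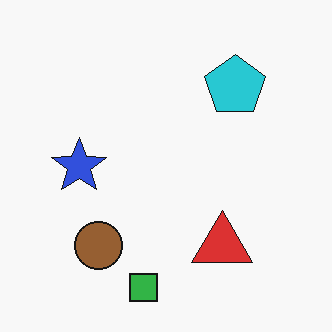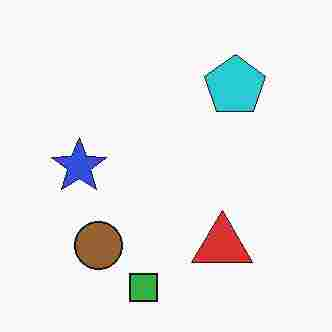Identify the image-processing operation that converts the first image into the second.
It was heavily JPEG-compressed with obvious blocking artifacts.

Blocky 8×8 compression artifacts appear around shape edges and the flat background shows ringing — characteristic JPEG degradation.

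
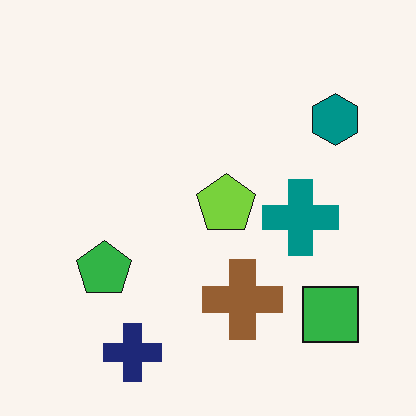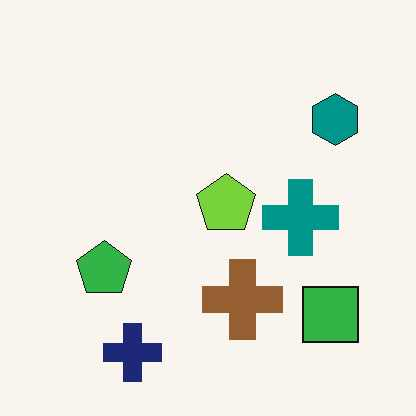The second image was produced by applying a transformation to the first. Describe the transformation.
This is the original image JPEG-compressed with visible artifacts.

Blocky 8×8 compression artifacts appear around shape edges and the flat background shows ringing — characteristic JPEG degradation.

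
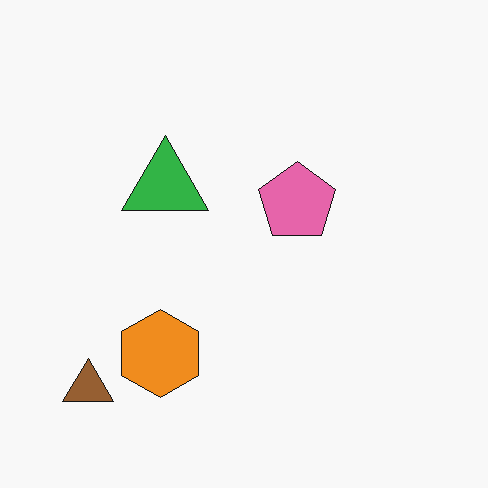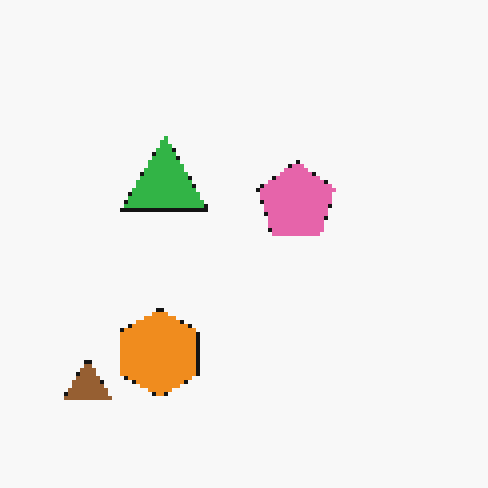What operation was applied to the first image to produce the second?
This is the original image mildly pixelated.

Shapes are reduced to large square blocks; fine edges and outlines are lost — a downscale-then-upscale (mosaic) effect.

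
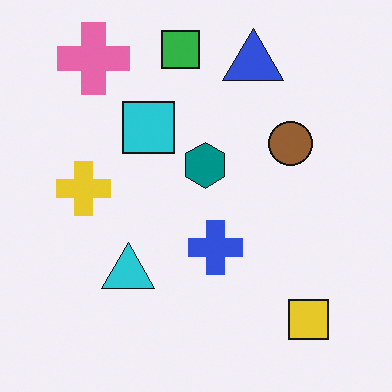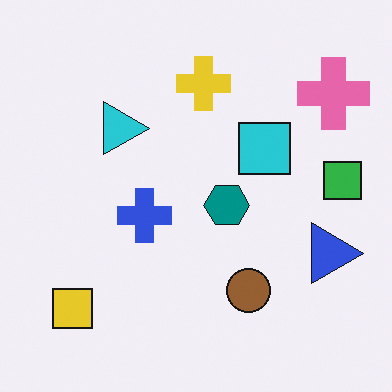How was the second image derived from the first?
The transformation is: rotated 90° clockwise.

The pink cross sits in the top-left of the first image and the top-right of the second — consistent with a whole-image 90° clockwise rotation.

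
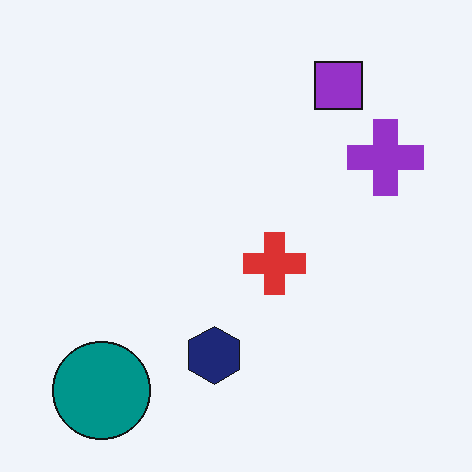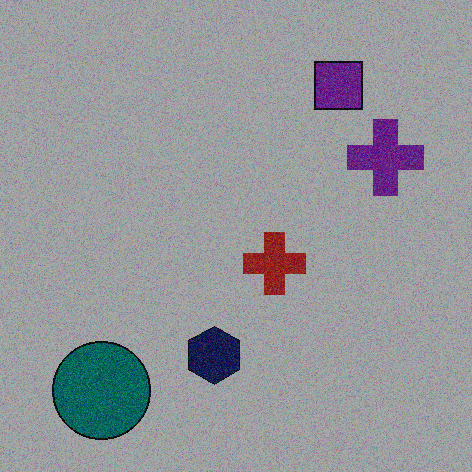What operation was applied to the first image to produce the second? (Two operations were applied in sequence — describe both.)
Degraded with heavy additive noise, then noticeably darkened.

Random speckle covers the whole image, including the flat background. Every pixel — background and shapes alike — is uniformly darkened.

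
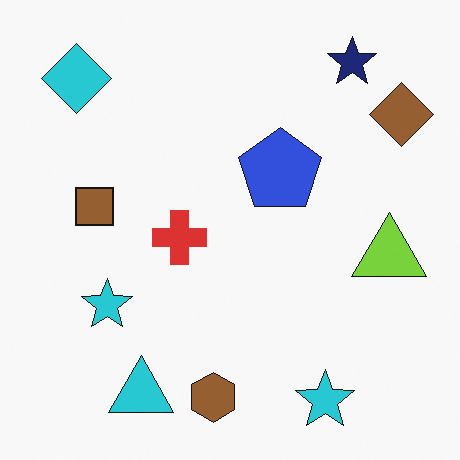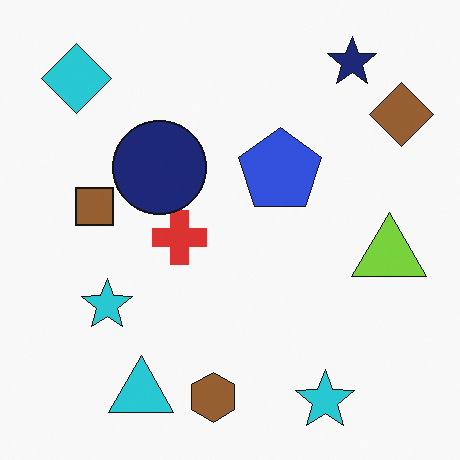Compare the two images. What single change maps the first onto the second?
The transformation is: overlaid with an additional navy circle.

A navy circle appears in the second image that is absent from the first.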